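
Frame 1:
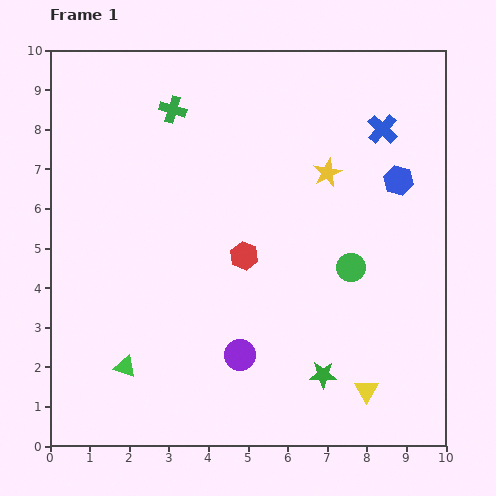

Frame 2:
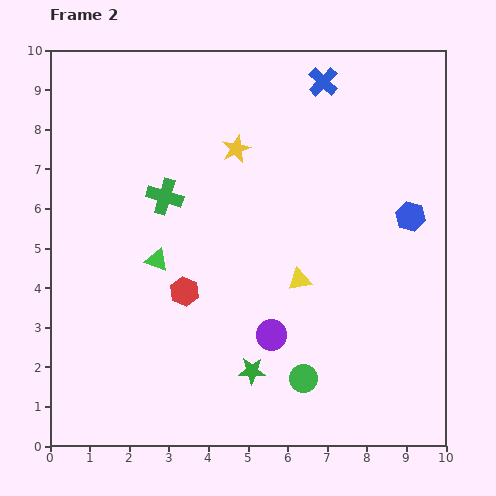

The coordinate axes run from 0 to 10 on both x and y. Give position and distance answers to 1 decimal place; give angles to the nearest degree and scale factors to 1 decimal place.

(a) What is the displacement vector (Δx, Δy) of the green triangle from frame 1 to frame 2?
(0.8, 2.7)

The green triangle was at (1.9, 2.0) in frame 1 and (2.7, 4.7) in frame 2.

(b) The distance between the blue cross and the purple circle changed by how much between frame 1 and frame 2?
-0.2

Distance in frame 1: 6.7. Distance in frame 2: 6.5.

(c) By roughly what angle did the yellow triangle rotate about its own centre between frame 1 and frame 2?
49° clockwise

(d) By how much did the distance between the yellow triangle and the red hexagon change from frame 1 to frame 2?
-1.7

Distance in frame 1: 4.6. Distance in frame 2: 2.9.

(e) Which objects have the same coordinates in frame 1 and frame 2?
none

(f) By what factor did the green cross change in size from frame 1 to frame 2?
1.4×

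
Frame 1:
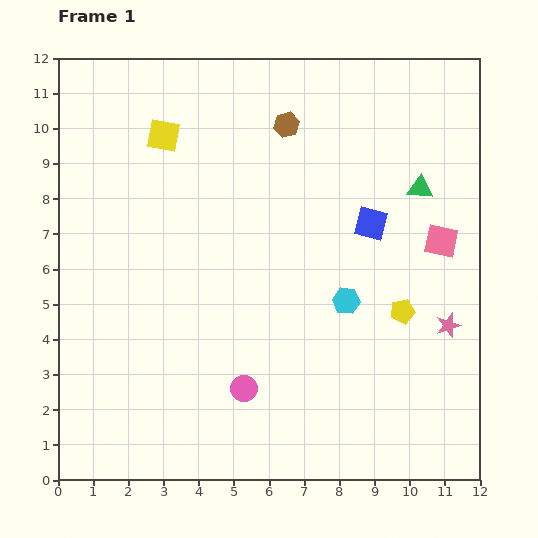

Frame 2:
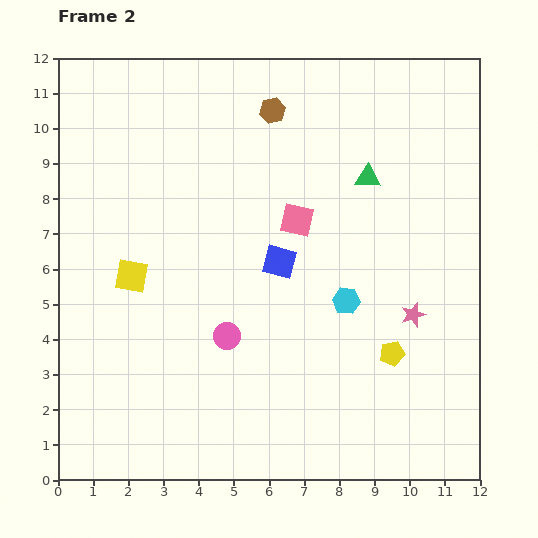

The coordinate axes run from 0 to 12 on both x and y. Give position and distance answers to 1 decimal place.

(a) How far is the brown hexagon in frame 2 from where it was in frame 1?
0.6

The brown hexagon moved from (6.5, 10.1) to (6.1, 10.5), a distance of √(0.4² + 0.4²) ≈ 0.6.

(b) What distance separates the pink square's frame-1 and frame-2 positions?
4.1

The pink square moved from (10.9, 6.8) to (6.8, 7.4), a distance of √(4.1² + 0.6²) ≈ 4.1.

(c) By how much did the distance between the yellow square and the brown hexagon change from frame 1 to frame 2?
+2.7

Distance in frame 1: 3.5. Distance in frame 2: 6.2.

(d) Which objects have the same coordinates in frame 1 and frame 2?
the cyan hexagon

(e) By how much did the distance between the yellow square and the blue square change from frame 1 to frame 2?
-2.2

Distance in frame 1: 6.4. Distance in frame 2: 4.2.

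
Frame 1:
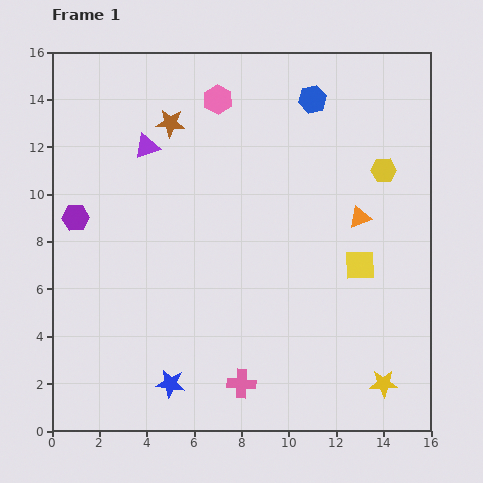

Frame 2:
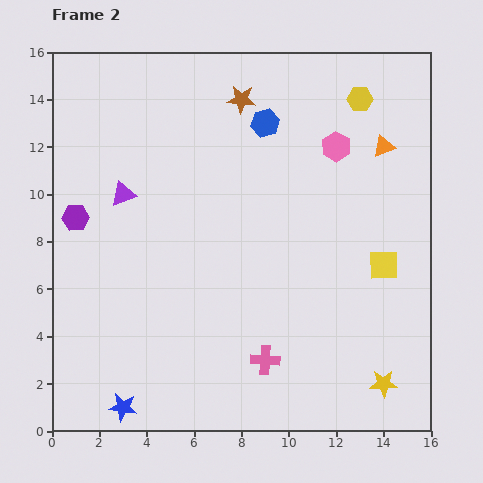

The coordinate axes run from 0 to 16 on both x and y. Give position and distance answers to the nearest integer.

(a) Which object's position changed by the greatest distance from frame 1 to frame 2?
the pink hexagon

(moved 5; next 3)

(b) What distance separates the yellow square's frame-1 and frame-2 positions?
1

The yellow square moved from (13, 7) to (14, 7), a distance of √(1² + 0²) ≈ 1.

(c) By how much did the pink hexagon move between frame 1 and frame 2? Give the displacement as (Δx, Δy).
(5, -2)

The pink hexagon was at (7, 14) in frame 1 and (12, 12) in frame 2.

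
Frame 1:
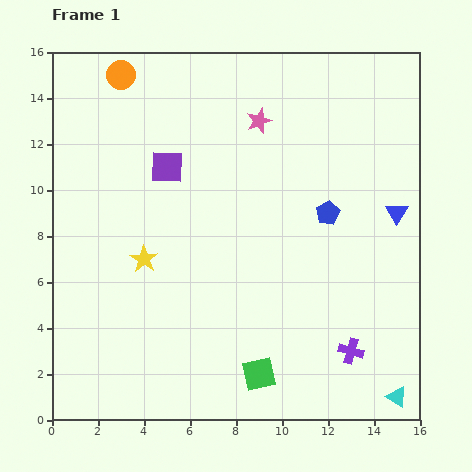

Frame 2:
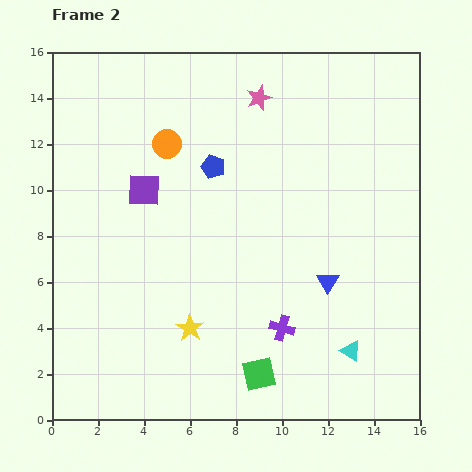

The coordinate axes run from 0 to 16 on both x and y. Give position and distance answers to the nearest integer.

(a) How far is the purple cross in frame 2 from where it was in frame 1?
3

The purple cross moved from (13, 3) to (10, 4), a distance of √(3² + 1²) ≈ 3.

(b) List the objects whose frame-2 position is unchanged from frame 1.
the green square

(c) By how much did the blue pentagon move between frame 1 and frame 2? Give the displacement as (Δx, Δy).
(-5, 2)

The blue pentagon was at (12, 9) in frame 1 and (7, 11) in frame 2.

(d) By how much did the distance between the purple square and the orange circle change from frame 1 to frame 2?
-2

Distance in frame 1: 4. Distance in frame 2: 2.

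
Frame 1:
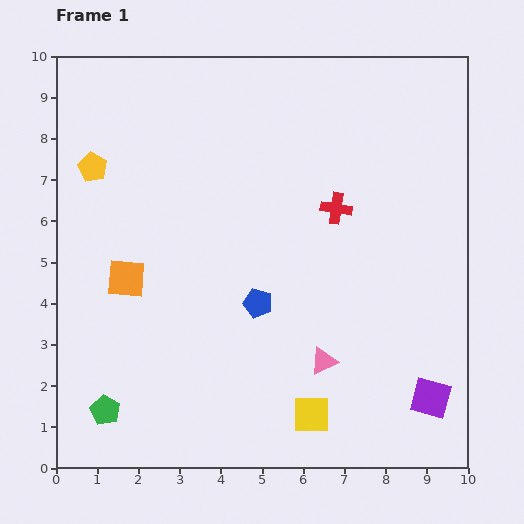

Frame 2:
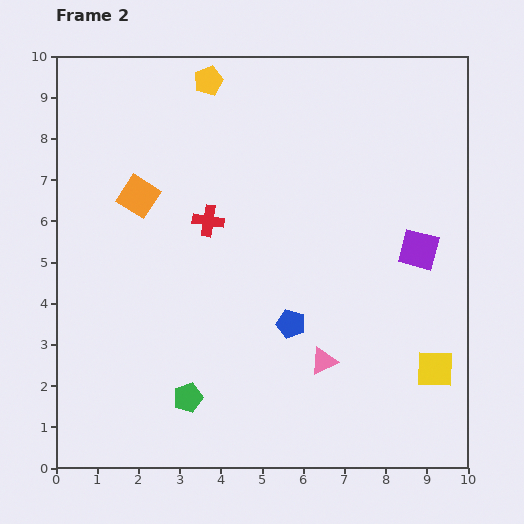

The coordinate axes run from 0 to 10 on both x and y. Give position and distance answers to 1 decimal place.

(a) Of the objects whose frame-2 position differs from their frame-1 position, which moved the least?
the blue pentagon

(moved 0.9)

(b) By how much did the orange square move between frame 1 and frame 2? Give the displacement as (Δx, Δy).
(0.3, 2.0)

The orange square was at (1.7, 4.6) in frame 1 and (2.0, 6.6) in frame 2.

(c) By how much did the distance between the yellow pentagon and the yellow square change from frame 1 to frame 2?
+0.9

Distance in frame 1: 8.0. Distance in frame 2: 8.9.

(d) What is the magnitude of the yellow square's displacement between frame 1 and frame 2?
3.2

The yellow square moved from (6.2, 1.3) to (9.2, 2.4), a distance of √(3.0² + 1.1²) ≈ 3.2.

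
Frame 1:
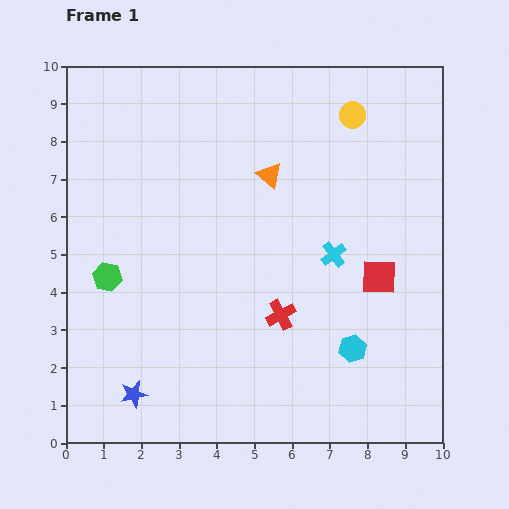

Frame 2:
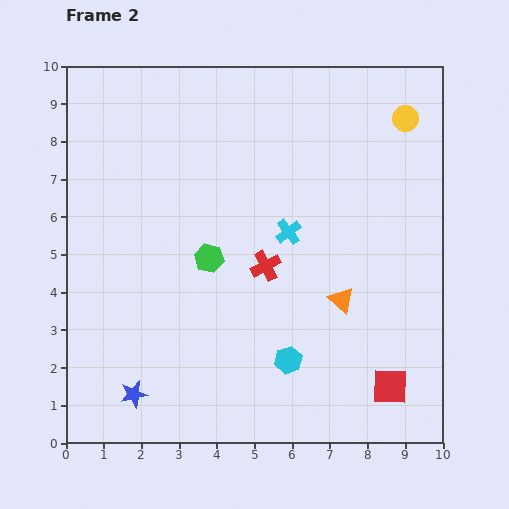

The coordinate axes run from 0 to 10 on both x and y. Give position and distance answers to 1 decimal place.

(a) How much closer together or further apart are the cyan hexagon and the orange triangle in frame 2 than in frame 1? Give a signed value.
-3.0

Distance in frame 1: 5.1. Distance in frame 2: 2.1.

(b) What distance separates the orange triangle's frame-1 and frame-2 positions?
3.8

The orange triangle moved from (5.4, 7.1) to (7.3, 3.8), a distance of √(1.9² + 3.3²) ≈ 3.8.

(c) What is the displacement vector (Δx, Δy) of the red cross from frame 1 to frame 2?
(-0.4, 1.3)

The red cross was at (5.7, 3.4) in frame 1 and (5.3, 4.7) in frame 2.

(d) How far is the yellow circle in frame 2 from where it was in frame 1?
1.4

The yellow circle moved from (7.6, 8.7) to (9.0, 8.6), a distance of √(1.4² + 0.1²) ≈ 1.4.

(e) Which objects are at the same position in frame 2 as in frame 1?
the blue star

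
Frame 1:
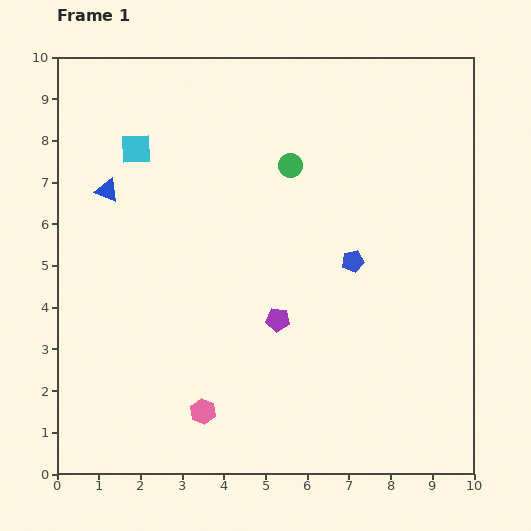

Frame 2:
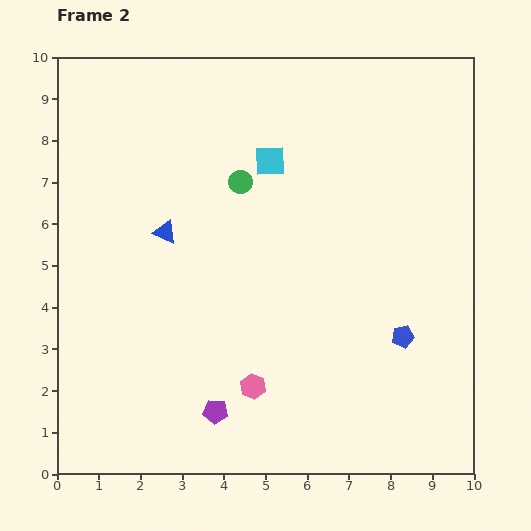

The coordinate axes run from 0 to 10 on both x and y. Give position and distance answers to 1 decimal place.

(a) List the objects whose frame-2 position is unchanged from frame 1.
none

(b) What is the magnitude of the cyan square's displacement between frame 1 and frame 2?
3.2

The cyan square moved from (1.9, 7.8) to (5.1, 7.5), a distance of √(3.2² + 0.3²) ≈ 3.2.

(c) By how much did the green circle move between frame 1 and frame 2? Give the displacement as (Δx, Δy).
(-1.2, -0.4)

The green circle was at (5.6, 7.4) in frame 1 and (4.4, 7.0) in frame 2.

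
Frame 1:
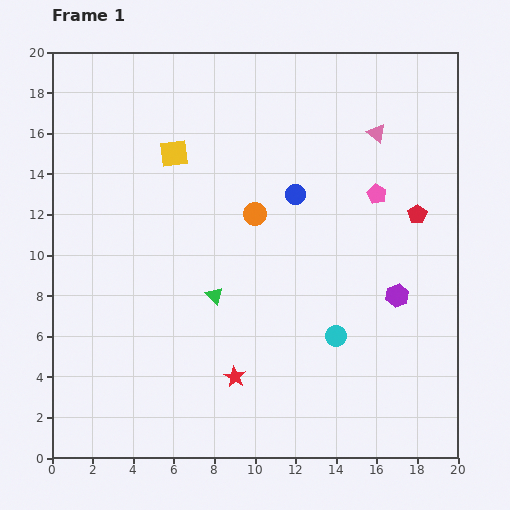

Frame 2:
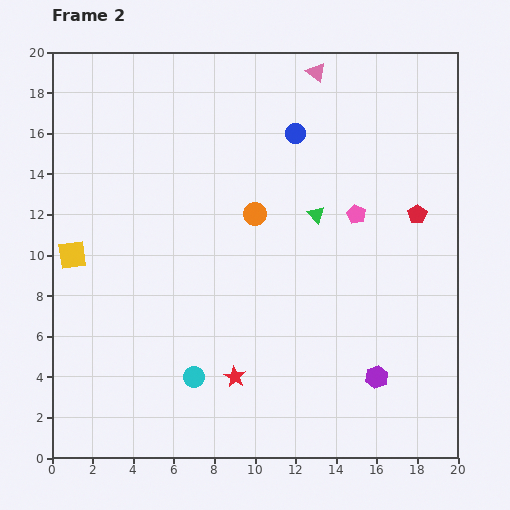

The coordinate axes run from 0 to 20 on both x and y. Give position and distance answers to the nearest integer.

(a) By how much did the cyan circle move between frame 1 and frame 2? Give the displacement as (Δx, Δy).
(-7, -2)

The cyan circle was at (14, 6) in frame 1 and (7, 4) in frame 2.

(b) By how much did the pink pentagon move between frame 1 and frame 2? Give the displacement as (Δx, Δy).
(-1, -1)

The pink pentagon was at (16, 13) in frame 1 and (15, 12) in frame 2.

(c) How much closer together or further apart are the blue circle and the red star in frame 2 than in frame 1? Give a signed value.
+3

Distance in frame 1: 9. Distance in frame 2: 12.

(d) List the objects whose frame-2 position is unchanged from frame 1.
the red pentagon, the red star, the orange circle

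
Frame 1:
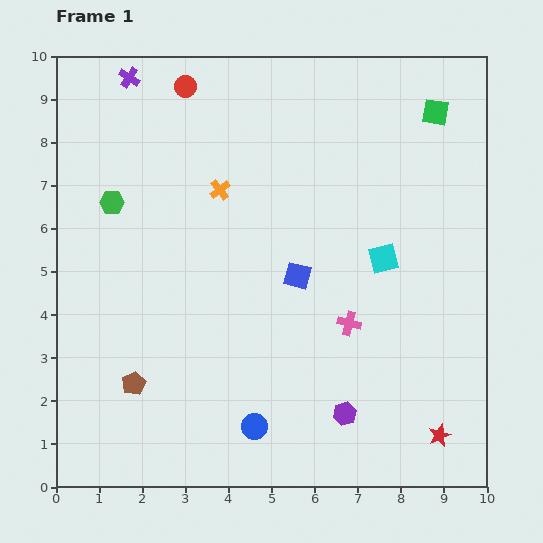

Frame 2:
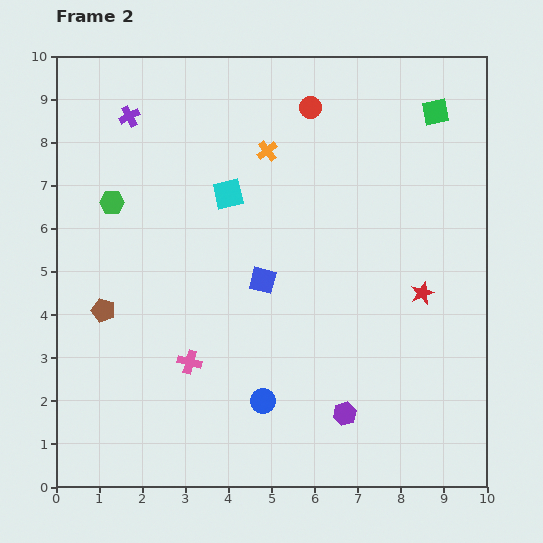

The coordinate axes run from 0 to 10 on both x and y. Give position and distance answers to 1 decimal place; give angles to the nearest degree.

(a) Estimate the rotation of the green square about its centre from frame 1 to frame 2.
21° counter-clockwise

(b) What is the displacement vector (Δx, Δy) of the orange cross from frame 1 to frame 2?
(1.1, 0.9)

The orange cross was at (3.8, 6.9) in frame 1 and (4.9, 7.8) in frame 2.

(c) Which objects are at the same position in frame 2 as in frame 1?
the purple hexagon, the green hexagon, the green square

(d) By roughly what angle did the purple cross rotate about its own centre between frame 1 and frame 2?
30° clockwise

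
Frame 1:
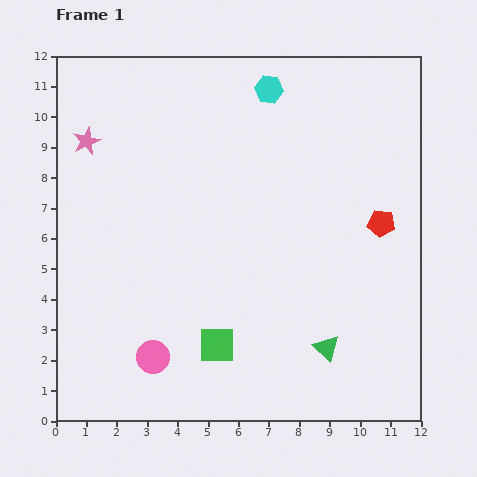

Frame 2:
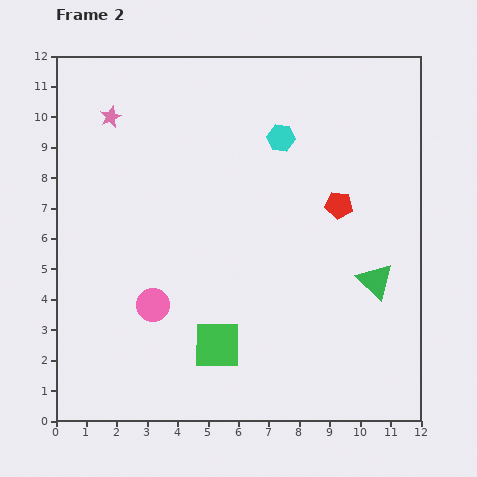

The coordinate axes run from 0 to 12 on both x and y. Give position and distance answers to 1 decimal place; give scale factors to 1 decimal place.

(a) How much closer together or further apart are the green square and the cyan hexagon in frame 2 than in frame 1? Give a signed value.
-1.5

Distance in frame 1: 8.6. Distance in frame 2: 7.1.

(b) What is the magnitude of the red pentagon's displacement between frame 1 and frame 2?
1.5

The red pentagon moved from (10.7, 6.5) to (9.3, 7.1), a distance of √(1.4² + 0.6²) ≈ 1.5.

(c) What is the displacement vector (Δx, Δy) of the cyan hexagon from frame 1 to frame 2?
(0.4, -1.6)

The cyan hexagon was at (7.0, 10.9) in frame 1 and (7.4, 9.3) in frame 2.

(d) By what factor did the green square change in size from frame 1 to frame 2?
1.3×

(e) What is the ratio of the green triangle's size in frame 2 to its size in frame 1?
1.4×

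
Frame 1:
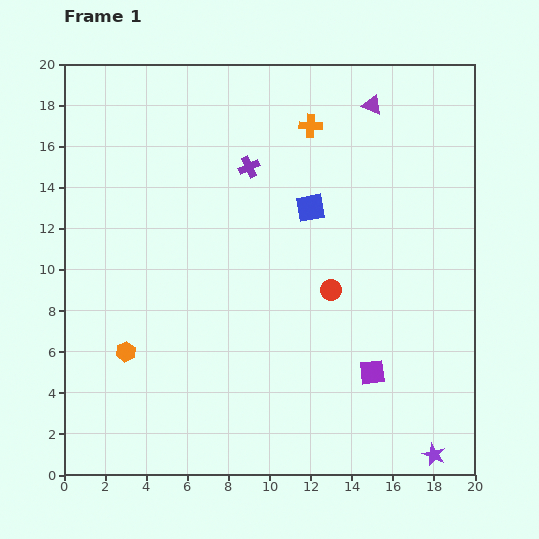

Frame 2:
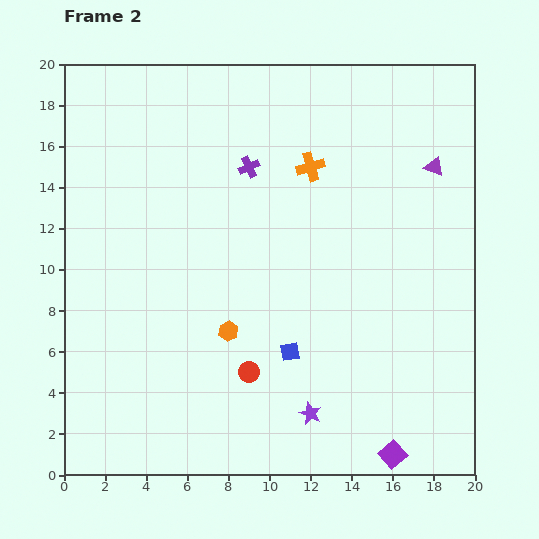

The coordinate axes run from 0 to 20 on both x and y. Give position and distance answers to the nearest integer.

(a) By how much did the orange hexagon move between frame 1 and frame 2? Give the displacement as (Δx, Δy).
(5, 1)

The orange hexagon was at (3, 6) in frame 1 and (8, 7) in frame 2.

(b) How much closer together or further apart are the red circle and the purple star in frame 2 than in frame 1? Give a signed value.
-5

Distance in frame 1: 9. Distance in frame 2: 4.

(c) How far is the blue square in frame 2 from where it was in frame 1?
7

The blue square moved from (12, 13) to (11, 6), a distance of √(1² + 7²) ≈ 7.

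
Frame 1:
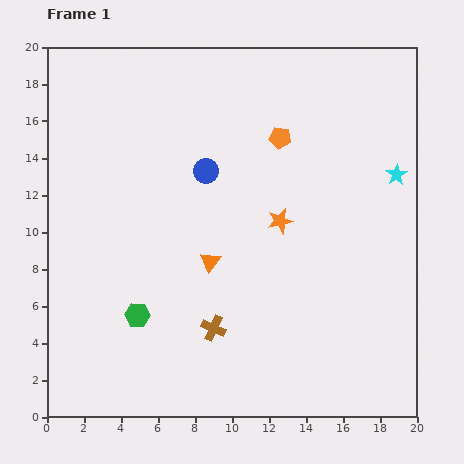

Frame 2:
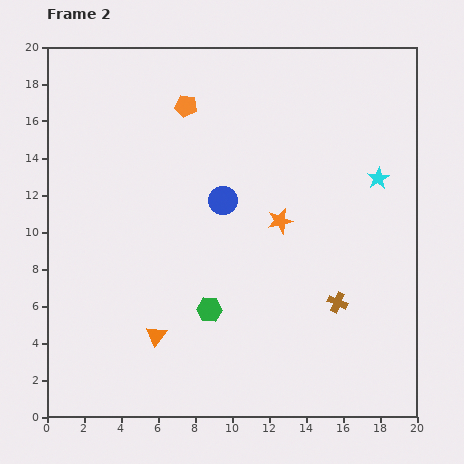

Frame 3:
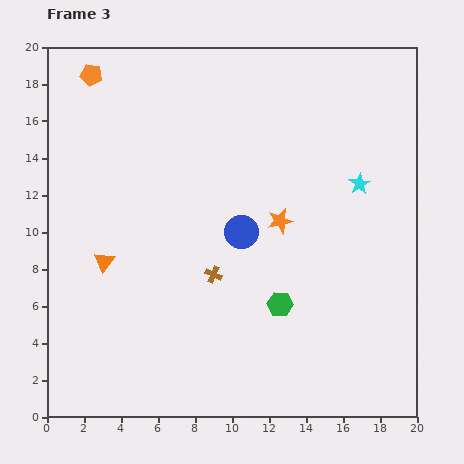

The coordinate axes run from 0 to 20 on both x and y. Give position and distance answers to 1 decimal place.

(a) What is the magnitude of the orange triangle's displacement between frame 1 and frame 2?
4.9

The orange triangle moved from (8.8, 8.4) to (5.9, 4.4), a distance of √(2.9² + 4.0²) ≈ 4.9.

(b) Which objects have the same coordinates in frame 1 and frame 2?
the orange star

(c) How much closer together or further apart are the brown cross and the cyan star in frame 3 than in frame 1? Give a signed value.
-3.6

Distance in frame 1: 12.9. Distance in frame 3: 9.3.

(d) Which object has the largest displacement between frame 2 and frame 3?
the brown cross

(moved 6.9; next 5.4)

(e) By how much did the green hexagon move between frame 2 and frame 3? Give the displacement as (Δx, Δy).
(3.8, 0.3)

The green hexagon was at (8.8, 5.8) in frame 2 and (12.6, 6.1) in frame 3.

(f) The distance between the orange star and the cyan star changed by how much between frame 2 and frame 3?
-1.1

Distance in frame 2: 5.8. Distance in frame 3: 4.7.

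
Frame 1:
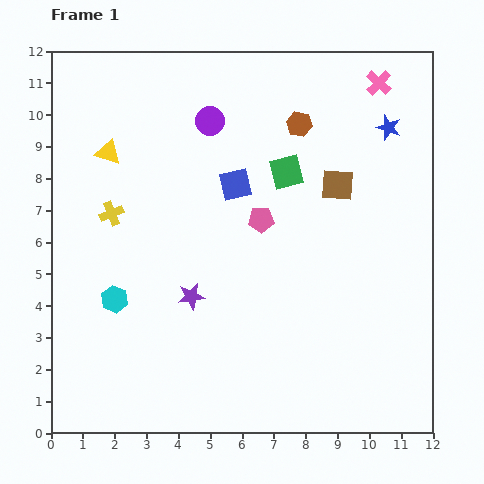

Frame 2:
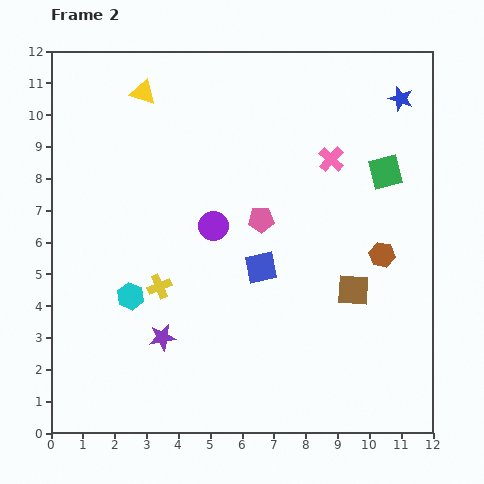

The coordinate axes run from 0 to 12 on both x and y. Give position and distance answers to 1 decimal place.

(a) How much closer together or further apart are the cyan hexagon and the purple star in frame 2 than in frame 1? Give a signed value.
-0.8

Distance in frame 1: 2.4. Distance in frame 2: 1.6.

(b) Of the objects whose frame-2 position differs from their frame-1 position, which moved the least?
the cyan hexagon

(moved 0.5)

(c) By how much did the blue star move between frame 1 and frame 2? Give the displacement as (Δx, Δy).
(0.4, 0.9)

The blue star was at (10.6, 9.6) in frame 1 and (11.0, 10.5) in frame 2.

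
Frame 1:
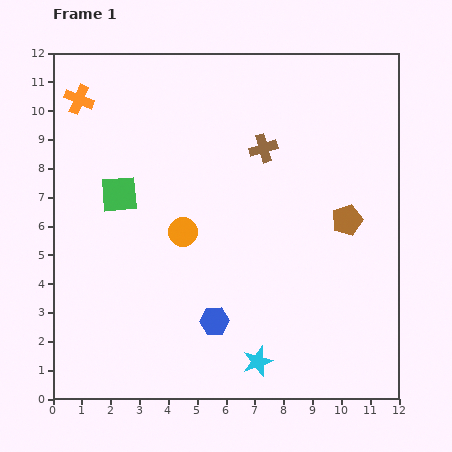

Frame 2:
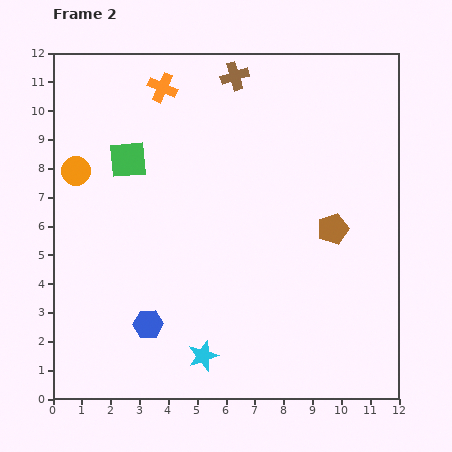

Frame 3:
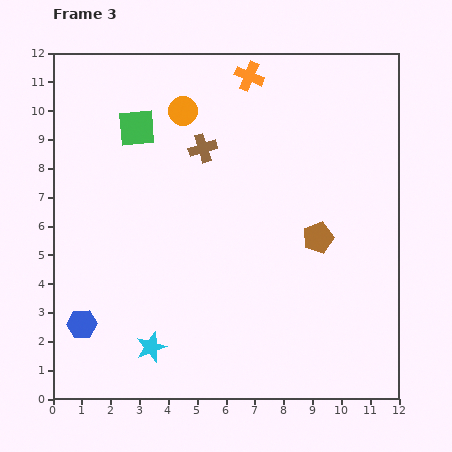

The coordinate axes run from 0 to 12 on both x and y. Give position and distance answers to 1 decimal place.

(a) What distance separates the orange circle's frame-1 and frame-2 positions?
4.3

The orange circle moved from (4.5, 5.8) to (0.8, 7.9), a distance of √(3.7² + 2.1²) ≈ 4.3.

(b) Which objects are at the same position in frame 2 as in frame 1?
none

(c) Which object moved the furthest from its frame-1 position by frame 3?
the orange cross

(moved 6.0; next 4.6)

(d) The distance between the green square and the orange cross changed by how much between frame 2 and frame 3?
+1.5

Distance in frame 2: 2.8. Distance in frame 3: 4.3.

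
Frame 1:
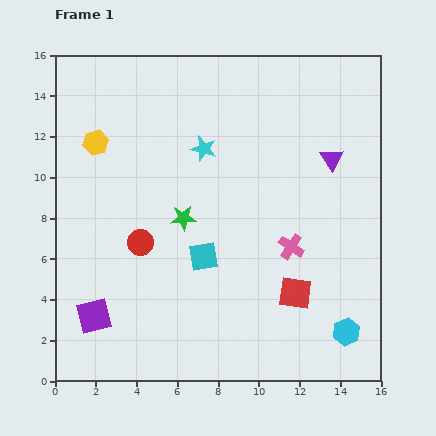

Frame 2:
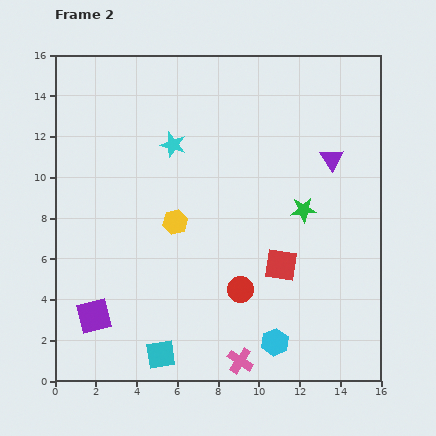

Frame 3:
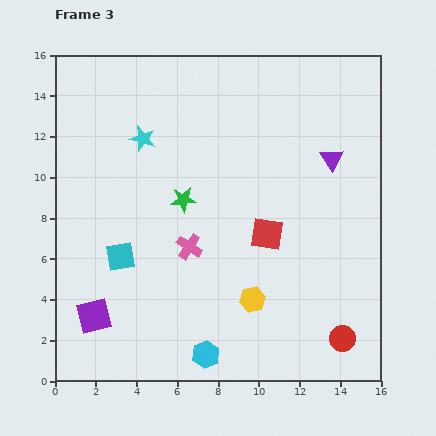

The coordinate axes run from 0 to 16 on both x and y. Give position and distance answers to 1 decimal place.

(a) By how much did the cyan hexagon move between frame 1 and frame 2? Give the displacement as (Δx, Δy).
(-3.5, -0.5)

The cyan hexagon was at (14.3, 2.4) in frame 1 and (10.8, 1.9) in frame 2.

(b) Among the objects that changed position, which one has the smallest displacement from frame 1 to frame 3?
the green star

(moved 0.9)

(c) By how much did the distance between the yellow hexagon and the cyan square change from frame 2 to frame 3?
+0.3

Distance in frame 2: 6.5. Distance in frame 3: 6.8.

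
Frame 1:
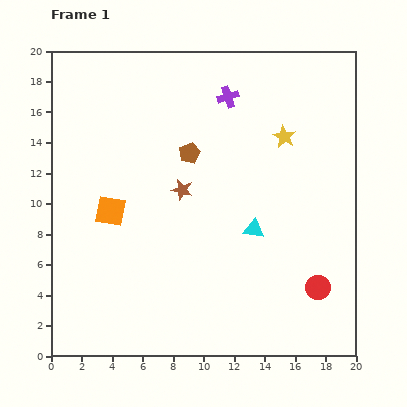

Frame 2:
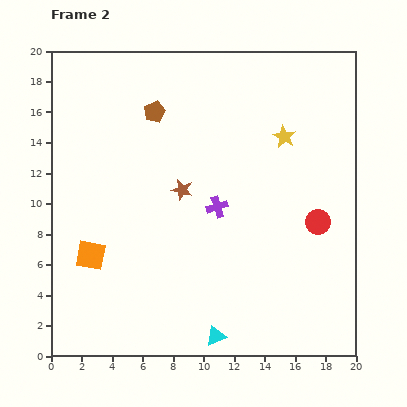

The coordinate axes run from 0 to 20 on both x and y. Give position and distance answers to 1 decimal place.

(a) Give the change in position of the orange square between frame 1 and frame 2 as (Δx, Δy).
(-1.3, -2.9)

The orange square was at (3.9, 9.5) in frame 1 and (2.6, 6.6) in frame 2.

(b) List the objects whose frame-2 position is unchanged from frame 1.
the yellow star, the brown star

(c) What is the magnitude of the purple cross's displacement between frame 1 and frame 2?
7.2

The purple cross moved from (11.6, 17.0) to (10.9, 9.8), a distance of √(0.7² + 7.2²) ≈ 7.2.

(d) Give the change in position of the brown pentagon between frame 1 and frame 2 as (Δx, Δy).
(-2.3, 2.7)

The brown pentagon was at (9.1, 13.3) in frame 1 and (6.8, 16.0) in frame 2.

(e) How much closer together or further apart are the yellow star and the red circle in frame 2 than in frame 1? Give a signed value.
-4.1

Distance in frame 1: 10.1. Distance in frame 2: 6.0.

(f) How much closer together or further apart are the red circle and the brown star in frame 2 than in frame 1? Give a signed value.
-1.9

Distance in frame 1: 11.0. Distance in frame 2: 9.1.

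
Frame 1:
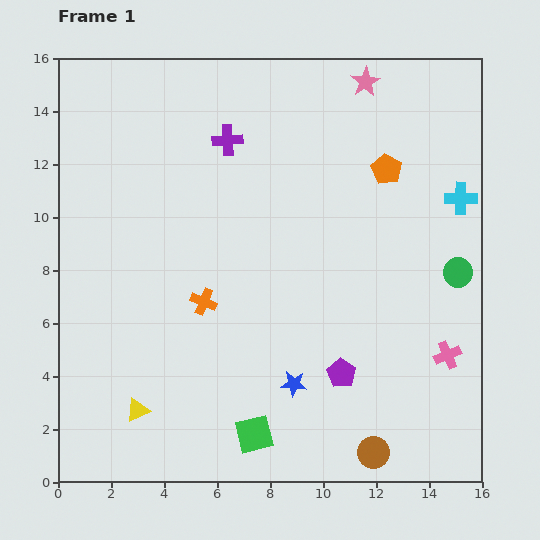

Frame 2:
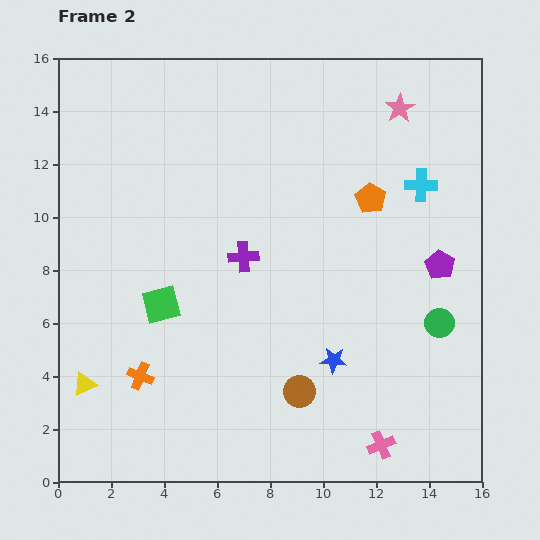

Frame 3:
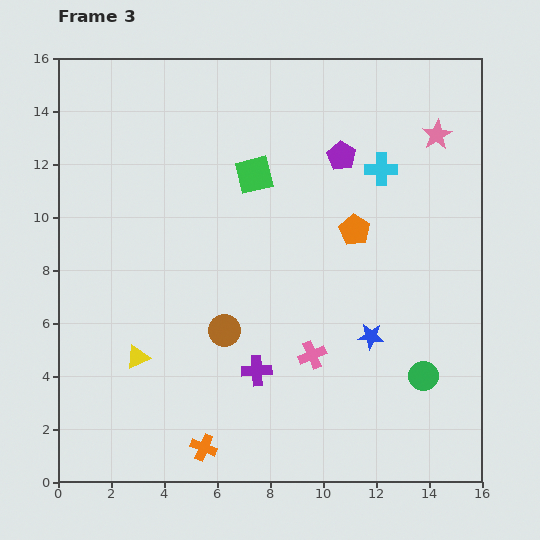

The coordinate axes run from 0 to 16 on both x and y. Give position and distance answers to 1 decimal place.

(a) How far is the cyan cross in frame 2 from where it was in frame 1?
1.6

The cyan cross moved from (15.2, 10.7) to (13.7, 11.2), a distance of √(1.5² + 0.5²) ≈ 1.6.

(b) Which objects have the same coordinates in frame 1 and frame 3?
none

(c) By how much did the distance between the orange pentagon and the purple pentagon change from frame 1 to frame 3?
-5.1

Distance in frame 1: 7.9. Distance in frame 3: 2.8.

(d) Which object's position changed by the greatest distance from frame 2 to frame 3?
the green square

(moved 6.0; next 5.5)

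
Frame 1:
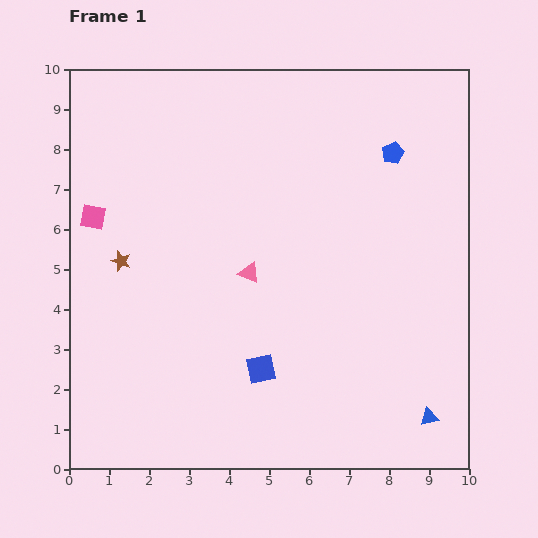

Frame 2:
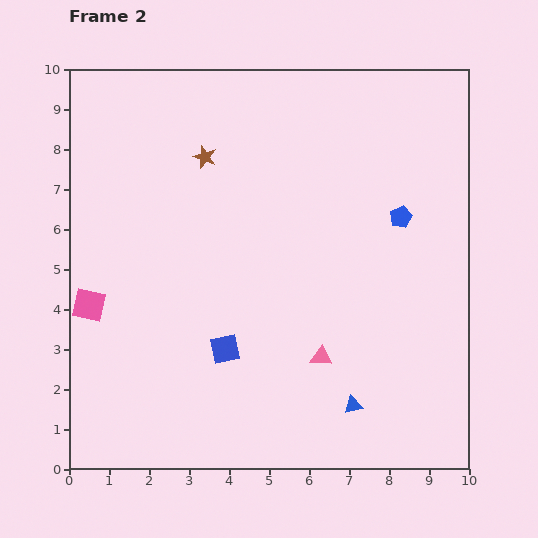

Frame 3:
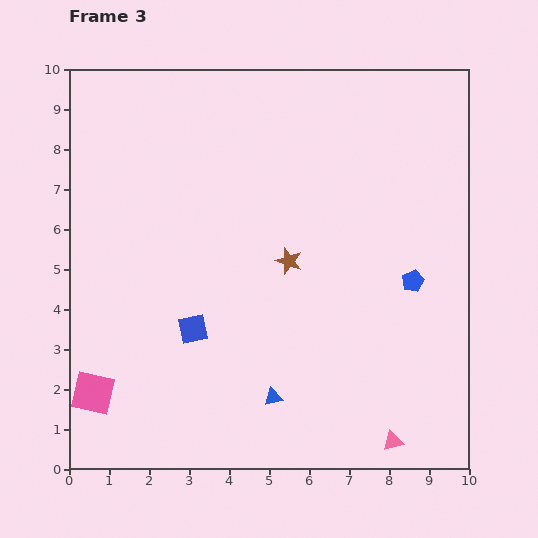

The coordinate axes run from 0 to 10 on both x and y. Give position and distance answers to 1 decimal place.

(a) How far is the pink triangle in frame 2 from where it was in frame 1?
2.8

The pink triangle moved from (4.5, 4.9) to (6.3, 2.8), a distance of √(1.8² + 2.1²) ≈ 2.8.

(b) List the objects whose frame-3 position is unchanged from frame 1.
none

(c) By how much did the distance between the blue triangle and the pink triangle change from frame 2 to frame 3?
+1.8

Distance in frame 2: 1.4. Distance in frame 3: 3.2.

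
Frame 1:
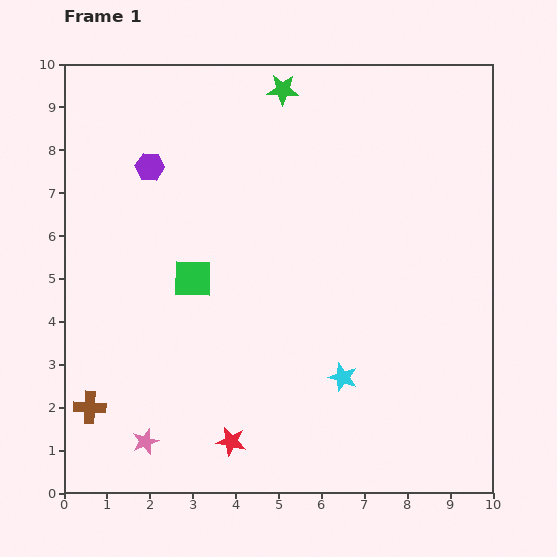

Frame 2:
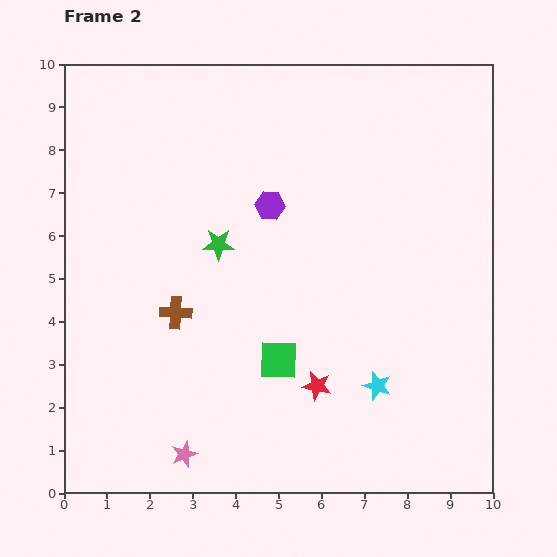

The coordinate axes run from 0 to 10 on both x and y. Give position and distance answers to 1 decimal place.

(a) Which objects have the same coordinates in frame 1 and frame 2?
none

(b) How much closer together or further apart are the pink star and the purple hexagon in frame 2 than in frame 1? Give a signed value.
-0.3

Distance in frame 1: 6.4. Distance in frame 2: 6.1.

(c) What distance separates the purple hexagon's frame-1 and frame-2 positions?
2.9

The purple hexagon moved from (2.0, 7.6) to (4.8, 6.7), a distance of √(2.8² + 0.9²) ≈ 2.9.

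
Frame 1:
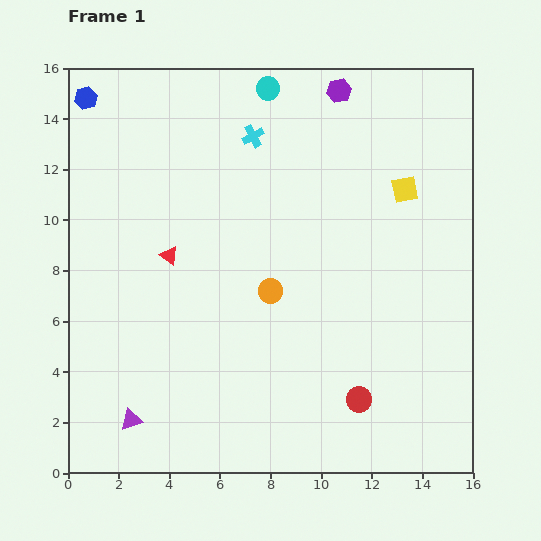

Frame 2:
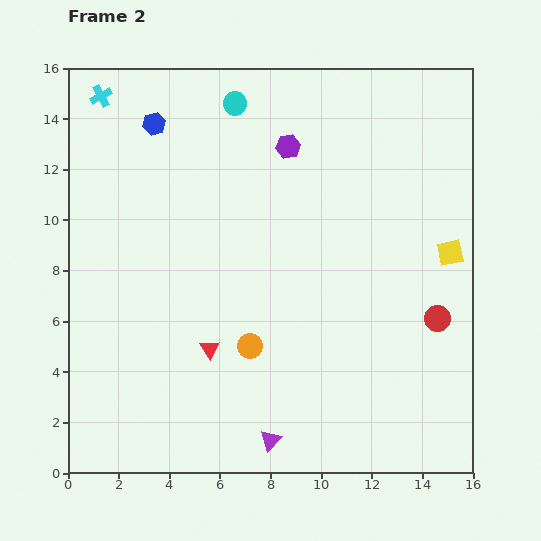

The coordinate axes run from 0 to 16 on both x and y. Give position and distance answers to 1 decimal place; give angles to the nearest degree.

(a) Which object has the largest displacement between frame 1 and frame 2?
the cyan cross

(moved 6.2; next 5.6)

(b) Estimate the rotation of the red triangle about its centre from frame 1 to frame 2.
22° clockwise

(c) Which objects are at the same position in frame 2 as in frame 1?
none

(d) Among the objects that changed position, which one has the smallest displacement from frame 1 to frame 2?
the cyan circle

(moved 1.4)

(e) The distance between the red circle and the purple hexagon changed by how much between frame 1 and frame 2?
-3.2

Distance in frame 1: 12.2. Distance in frame 2: 9.0.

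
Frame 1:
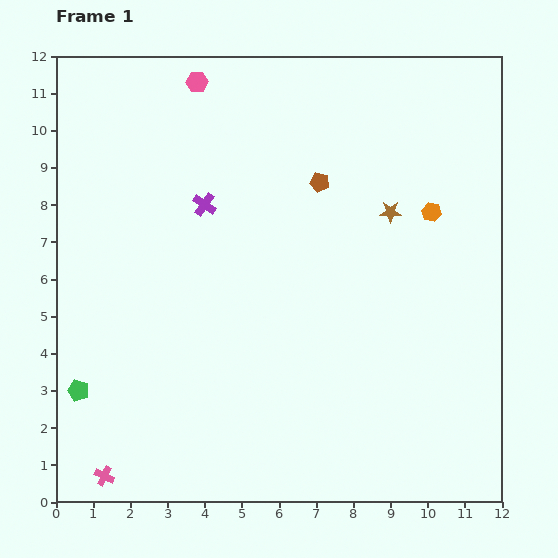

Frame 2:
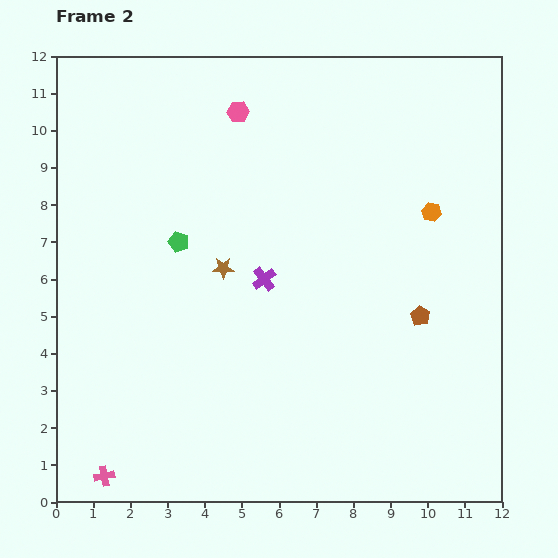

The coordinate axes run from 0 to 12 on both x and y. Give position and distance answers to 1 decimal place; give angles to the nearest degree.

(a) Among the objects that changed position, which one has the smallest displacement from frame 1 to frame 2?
the pink hexagon

(moved 1.4)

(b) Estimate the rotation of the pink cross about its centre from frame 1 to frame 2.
37° counter-clockwise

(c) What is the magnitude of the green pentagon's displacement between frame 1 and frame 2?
4.8

The green pentagon moved from (0.6, 3.0) to (3.3, 7.0), a distance of √(2.7² + 4.0²) ≈ 4.8.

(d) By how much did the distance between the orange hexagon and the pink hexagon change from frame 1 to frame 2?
-1.3

Distance in frame 1: 7.2. Distance in frame 2: 5.9.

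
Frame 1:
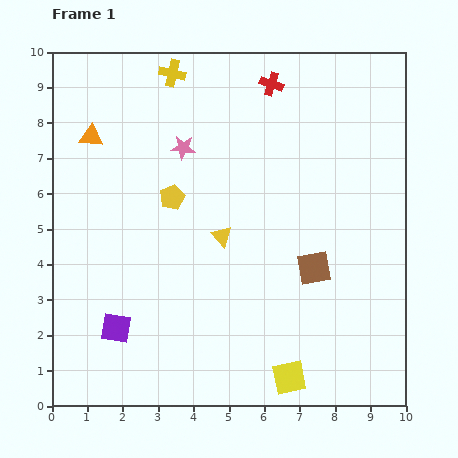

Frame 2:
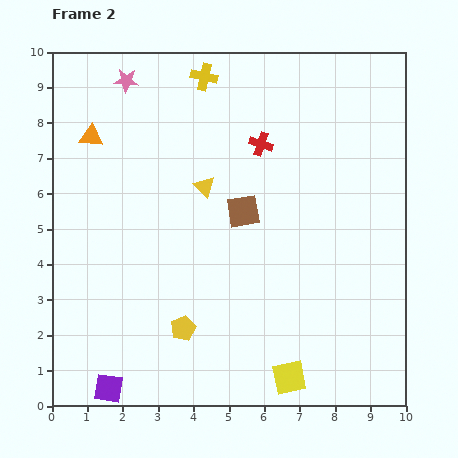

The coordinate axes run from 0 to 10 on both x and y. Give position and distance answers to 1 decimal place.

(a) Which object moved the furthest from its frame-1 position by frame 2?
the yellow pentagon

(moved 3.7; next 2.6)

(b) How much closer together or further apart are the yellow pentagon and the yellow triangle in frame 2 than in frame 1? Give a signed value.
+2.2

Distance in frame 1: 1.8. Distance in frame 2: 4.0.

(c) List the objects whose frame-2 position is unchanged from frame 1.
the yellow square, the orange triangle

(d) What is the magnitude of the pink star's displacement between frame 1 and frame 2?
2.5

The pink star moved from (3.7, 7.3) to (2.1, 9.2), a distance of √(1.6² + 1.9²) ≈ 2.5.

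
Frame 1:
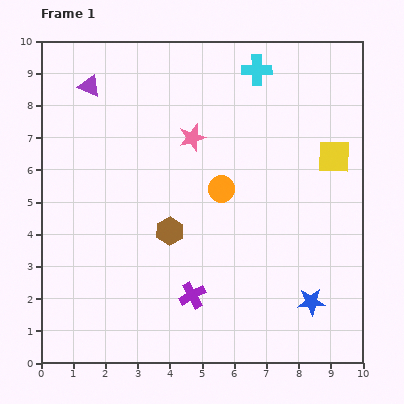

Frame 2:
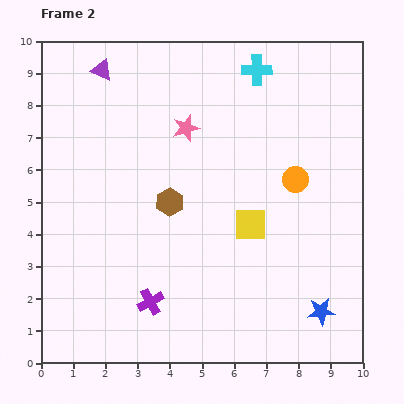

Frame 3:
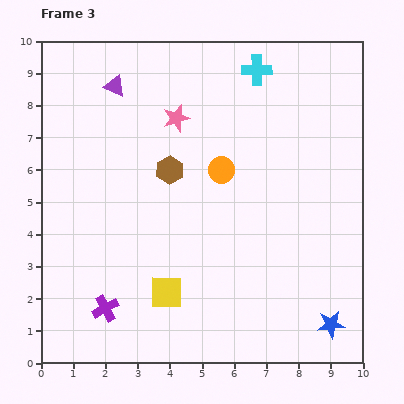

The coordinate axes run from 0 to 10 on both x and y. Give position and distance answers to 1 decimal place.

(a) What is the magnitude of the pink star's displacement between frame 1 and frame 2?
0.4

The pink star moved from (4.7, 7.0) to (4.5, 7.3), a distance of √(0.2² + 0.3²) ≈ 0.4.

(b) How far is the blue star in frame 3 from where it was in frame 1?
0.9

The blue star moved from (8.4, 1.9) to (9.0, 1.2), a distance of √(0.6² + 0.7²) ≈ 0.9.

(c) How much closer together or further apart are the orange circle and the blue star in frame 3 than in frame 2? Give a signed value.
+1.7

Distance in frame 2: 4.2. Distance in frame 3: 5.9.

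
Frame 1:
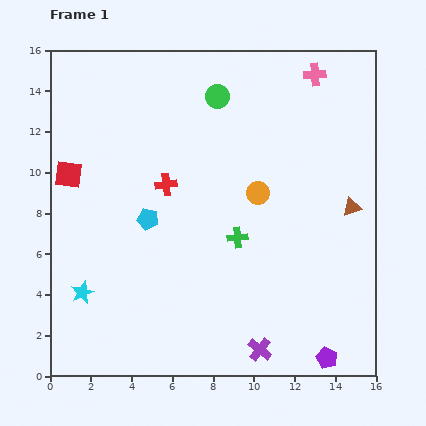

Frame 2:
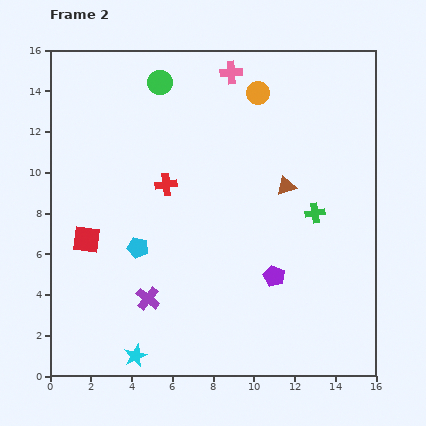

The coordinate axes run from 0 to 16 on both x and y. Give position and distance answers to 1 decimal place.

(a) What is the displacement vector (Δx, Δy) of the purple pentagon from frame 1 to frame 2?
(-2.6, 4.0)

The purple pentagon was at (13.6, 0.9) in frame 1 and (11.0, 4.9) in frame 2.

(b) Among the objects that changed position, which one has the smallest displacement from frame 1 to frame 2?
the cyan pentagon

(moved 1.5)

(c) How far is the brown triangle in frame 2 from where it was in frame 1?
3.4

The brown triangle moved from (14.8, 8.3) to (11.6, 9.3), a distance of √(3.2² + 1.0²) ≈ 3.4.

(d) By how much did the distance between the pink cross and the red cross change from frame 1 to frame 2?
-2.7

Distance in frame 1: 9.1. Distance in frame 2: 6.4.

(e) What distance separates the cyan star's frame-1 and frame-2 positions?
4.0

The cyan star moved from (1.6, 4.1) to (4.2, 1.0), a distance of √(2.6² + 3.1²) ≈ 4.0.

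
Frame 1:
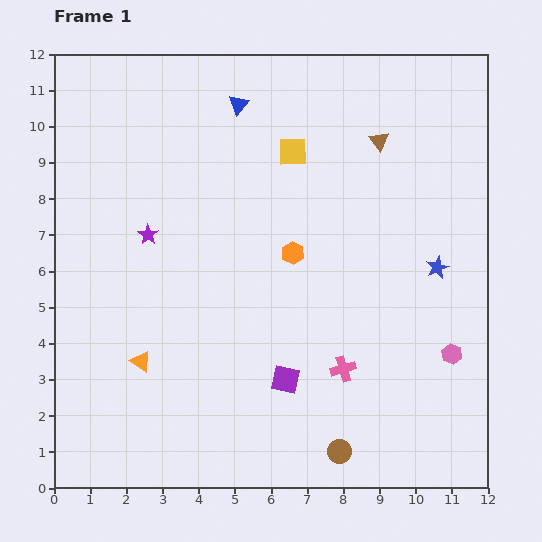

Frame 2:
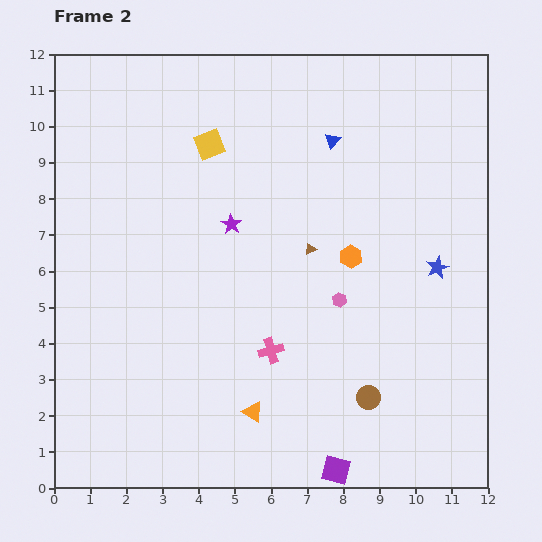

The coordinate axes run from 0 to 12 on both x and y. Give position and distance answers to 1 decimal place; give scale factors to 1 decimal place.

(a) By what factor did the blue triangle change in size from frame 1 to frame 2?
0.8×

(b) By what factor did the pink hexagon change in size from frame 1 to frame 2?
0.7×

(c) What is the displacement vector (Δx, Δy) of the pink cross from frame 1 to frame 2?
(-2.0, 0.5)

The pink cross was at (8.0, 3.3) in frame 1 and (6.0, 3.8) in frame 2.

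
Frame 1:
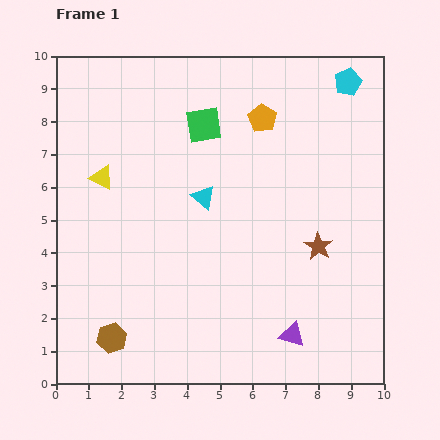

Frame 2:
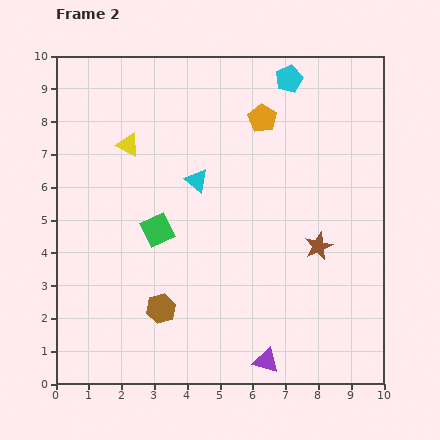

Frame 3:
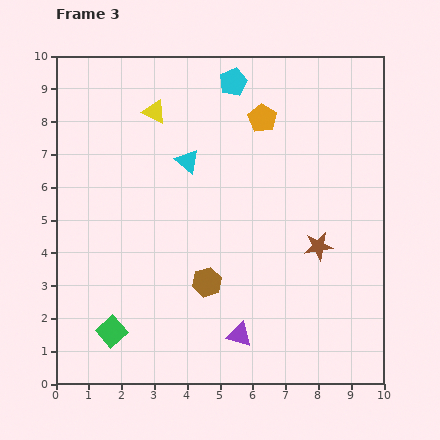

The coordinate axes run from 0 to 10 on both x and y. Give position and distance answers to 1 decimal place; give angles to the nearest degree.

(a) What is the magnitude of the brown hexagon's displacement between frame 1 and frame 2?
1.7

The brown hexagon moved from (1.7, 1.4) to (3.2, 2.3), a distance of √(1.5² + 0.9²) ≈ 1.7.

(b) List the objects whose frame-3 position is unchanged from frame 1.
the orange pentagon, the brown star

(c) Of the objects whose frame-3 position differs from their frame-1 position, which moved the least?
the cyan triangle

(moved 1.2)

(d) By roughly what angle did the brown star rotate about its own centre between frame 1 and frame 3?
31° clockwise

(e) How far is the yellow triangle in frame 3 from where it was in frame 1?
2.6

The yellow triangle moved from (1.4, 6.3) to (3.0, 8.3), a distance of √(1.6² + 2.0²) ≈ 2.6.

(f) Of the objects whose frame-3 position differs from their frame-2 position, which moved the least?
the cyan triangle

(moved 0.7)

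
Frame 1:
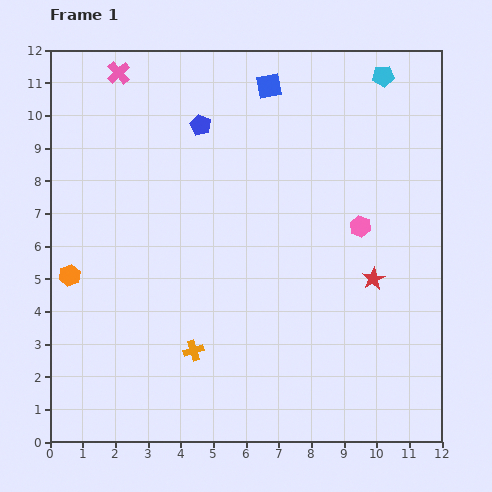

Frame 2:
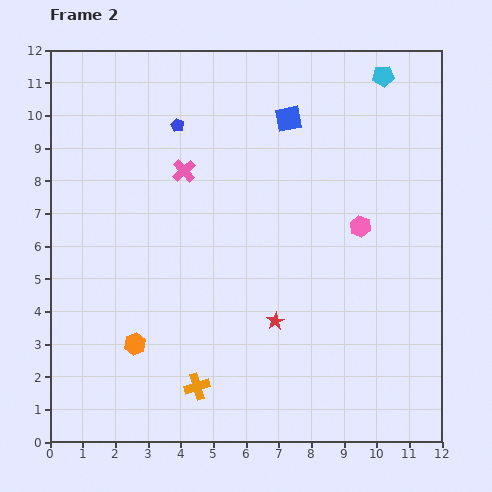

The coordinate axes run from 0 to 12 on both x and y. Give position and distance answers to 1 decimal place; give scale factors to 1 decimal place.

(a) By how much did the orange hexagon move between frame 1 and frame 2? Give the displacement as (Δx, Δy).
(2.0, -2.1)

The orange hexagon was at (0.6, 5.1) in frame 1 and (2.6, 3.0) in frame 2.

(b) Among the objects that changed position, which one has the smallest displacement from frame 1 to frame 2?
the blue pentagon

(moved 0.7)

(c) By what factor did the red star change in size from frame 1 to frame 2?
0.8×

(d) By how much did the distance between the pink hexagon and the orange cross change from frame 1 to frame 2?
+0.6

Distance in frame 1: 6.4. Distance in frame 2: 7.0.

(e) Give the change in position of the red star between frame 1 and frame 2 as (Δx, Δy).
(-3.0, -1.3)

The red star was at (9.9, 5.0) in frame 1 and (6.9, 3.7) in frame 2.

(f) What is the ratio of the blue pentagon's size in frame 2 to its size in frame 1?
0.6×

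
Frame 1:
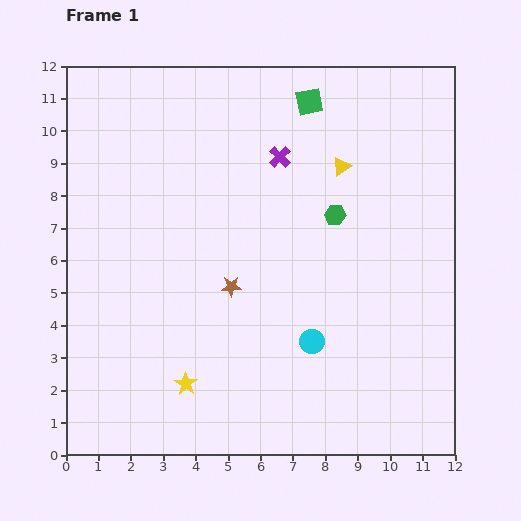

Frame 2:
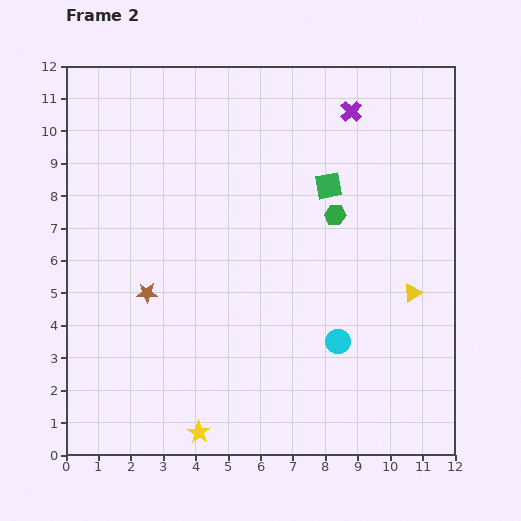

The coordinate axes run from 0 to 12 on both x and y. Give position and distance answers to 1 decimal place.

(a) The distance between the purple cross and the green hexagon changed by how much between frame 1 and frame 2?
+0.7

Distance in frame 1: 2.5. Distance in frame 2: 3.2.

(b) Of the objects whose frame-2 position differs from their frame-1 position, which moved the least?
the cyan circle

(moved 0.8)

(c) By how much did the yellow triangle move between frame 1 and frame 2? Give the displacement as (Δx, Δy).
(2.2, -3.9)

The yellow triangle was at (8.5, 8.9) in frame 1 and (10.7, 5.0) in frame 2.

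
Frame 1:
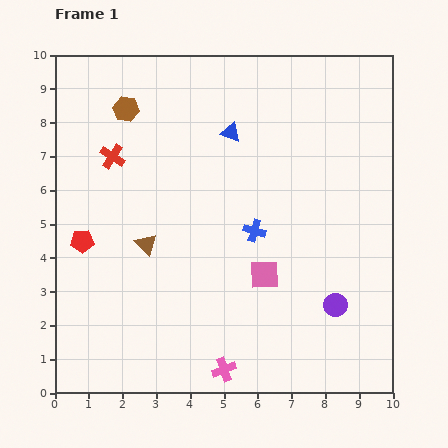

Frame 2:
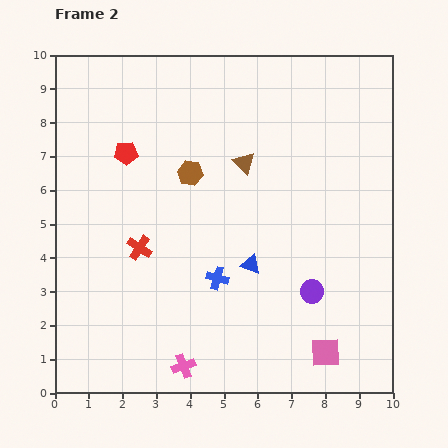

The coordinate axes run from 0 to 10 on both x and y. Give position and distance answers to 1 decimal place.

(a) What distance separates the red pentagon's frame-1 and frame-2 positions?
2.9

The red pentagon moved from (0.8, 4.5) to (2.1, 7.1), a distance of √(1.3² + 2.6²) ≈ 2.9.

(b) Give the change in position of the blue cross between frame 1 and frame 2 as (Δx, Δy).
(-1.1, -1.4)

The blue cross was at (5.9, 4.8) in frame 1 and (4.8, 3.4) in frame 2.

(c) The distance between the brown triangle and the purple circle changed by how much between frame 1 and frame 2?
-1.6

Distance in frame 1: 5.9. Distance in frame 2: 4.3.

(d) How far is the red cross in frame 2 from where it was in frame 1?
2.8

The red cross moved from (1.7, 7.0) to (2.5, 4.3), a distance of √(0.8² + 2.7²) ≈ 2.8.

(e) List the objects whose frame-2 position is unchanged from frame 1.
none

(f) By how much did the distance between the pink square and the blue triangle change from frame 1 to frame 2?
-0.9

Distance in frame 1: 4.3. Distance in frame 2: 3.4.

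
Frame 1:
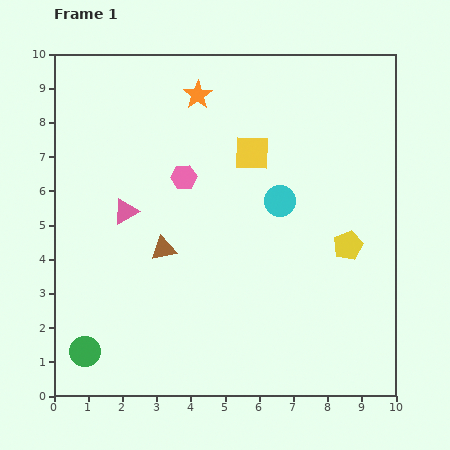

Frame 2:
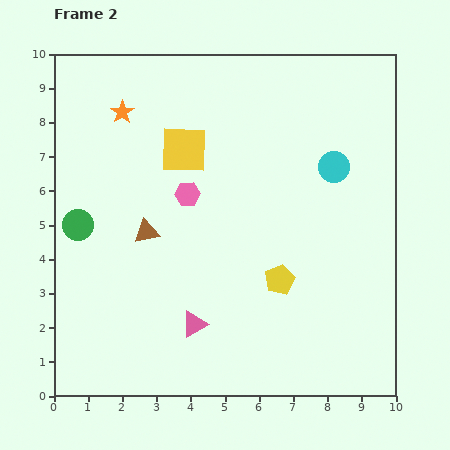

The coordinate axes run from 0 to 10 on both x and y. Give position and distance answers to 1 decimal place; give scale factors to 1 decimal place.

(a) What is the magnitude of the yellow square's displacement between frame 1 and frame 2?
2.0

The yellow square moved from (5.8, 7.1) to (3.8, 7.2), a distance of √(2.0² + 0.1²) ≈ 2.0.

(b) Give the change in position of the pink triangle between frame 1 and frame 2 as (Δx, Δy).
(2.0, -3.3)

The pink triangle was at (2.1, 5.4) in frame 1 and (4.1, 2.1) in frame 2.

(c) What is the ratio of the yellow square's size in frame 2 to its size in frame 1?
1.3×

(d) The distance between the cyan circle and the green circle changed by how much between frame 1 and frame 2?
+0.5

Distance in frame 1: 7.2. Distance in frame 2: 7.7.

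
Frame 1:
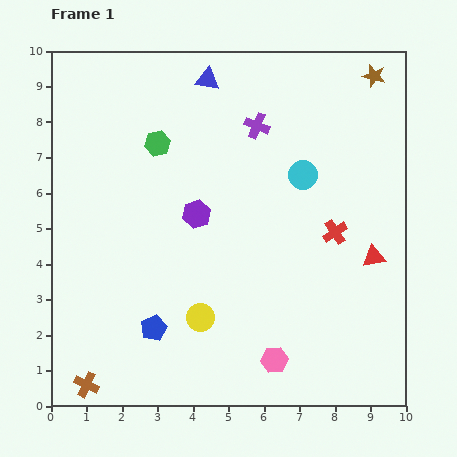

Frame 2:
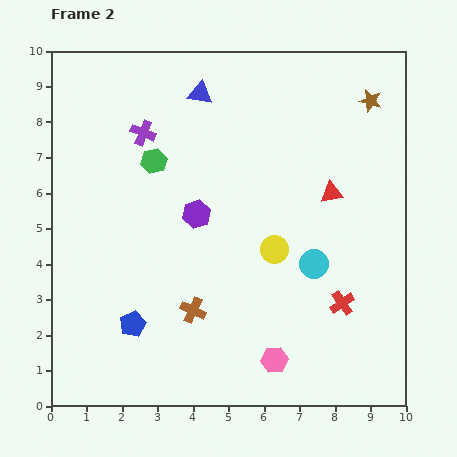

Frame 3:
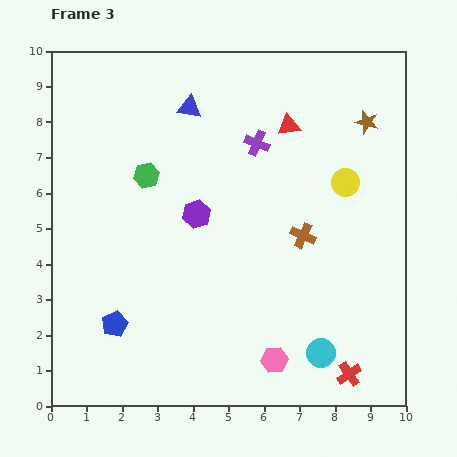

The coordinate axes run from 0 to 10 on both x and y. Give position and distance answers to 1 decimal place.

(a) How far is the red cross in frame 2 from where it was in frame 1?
2.0

The red cross moved from (8.0, 4.9) to (8.2, 2.9), a distance of √(0.2² + 2.0²) ≈ 2.0.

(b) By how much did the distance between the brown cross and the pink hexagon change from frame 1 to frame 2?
-2.6

Distance in frame 1: 5.3. Distance in frame 2: 2.7.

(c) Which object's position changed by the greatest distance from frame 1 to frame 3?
the brown cross

(moved 7.4; next 5.6)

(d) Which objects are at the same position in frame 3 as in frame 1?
the purple hexagon, the pink hexagon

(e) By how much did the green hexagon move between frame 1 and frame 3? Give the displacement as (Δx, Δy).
(-0.3, -0.9)

The green hexagon was at (3.0, 7.4) in frame 1 and (2.7, 6.5) in frame 3.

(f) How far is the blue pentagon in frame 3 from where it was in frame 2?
0.5

The blue pentagon moved from (2.3, 2.3) to (1.8, 2.3), a distance of √(0.5² + 0.0²) ≈ 0.5.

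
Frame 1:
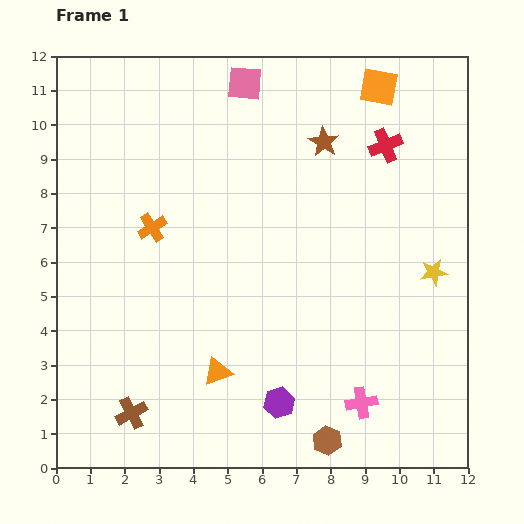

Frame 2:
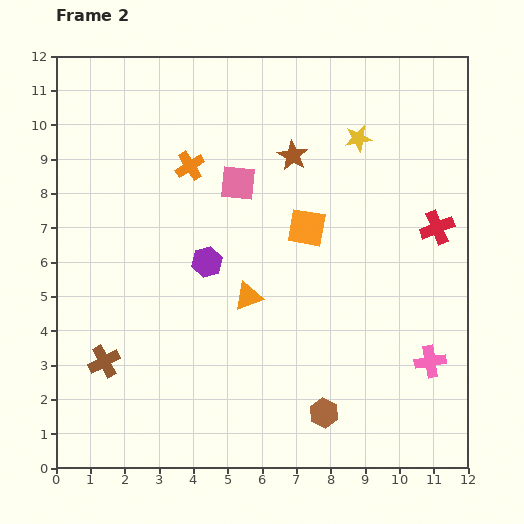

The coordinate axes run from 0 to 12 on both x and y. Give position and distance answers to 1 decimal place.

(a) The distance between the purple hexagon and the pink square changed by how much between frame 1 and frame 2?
-6.9

Distance in frame 1: 9.4. Distance in frame 2: 2.5.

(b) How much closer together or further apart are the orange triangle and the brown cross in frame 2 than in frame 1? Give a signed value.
+1.8

Distance in frame 1: 2.8. Distance in frame 2: 4.6.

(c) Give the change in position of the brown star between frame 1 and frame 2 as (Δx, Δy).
(-0.9, -0.4)

The brown star was at (7.8, 9.5) in frame 1 and (6.9, 9.1) in frame 2.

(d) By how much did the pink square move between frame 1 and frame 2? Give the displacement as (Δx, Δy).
(-0.2, -2.9)

The pink square was at (5.5, 11.2) in frame 1 and (5.3, 8.3) in frame 2.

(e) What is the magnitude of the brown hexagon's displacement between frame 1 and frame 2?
0.8

The brown hexagon moved from (7.9, 0.8) to (7.8, 1.6), a distance of √(0.1² + 0.8²) ≈ 0.8.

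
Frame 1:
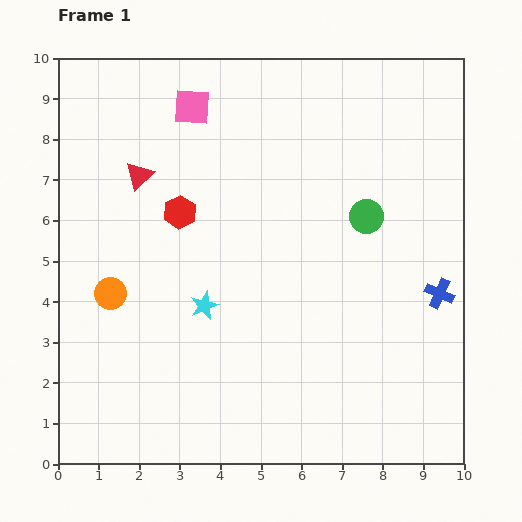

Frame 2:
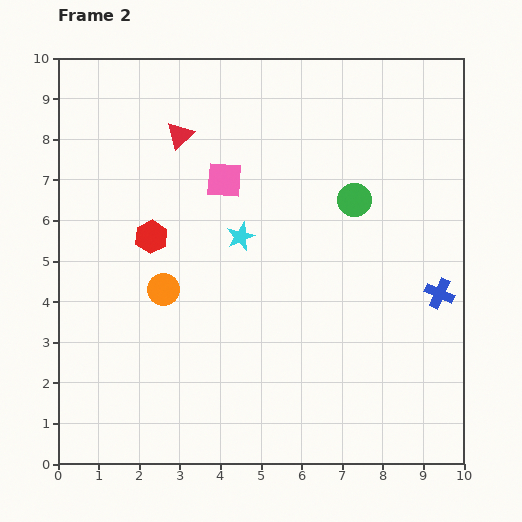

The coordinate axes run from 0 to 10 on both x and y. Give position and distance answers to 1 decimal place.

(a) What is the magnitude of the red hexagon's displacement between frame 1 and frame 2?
0.9

The red hexagon moved from (3.0, 6.2) to (2.3, 5.6), a distance of √(0.7² + 0.6²) ≈ 0.9.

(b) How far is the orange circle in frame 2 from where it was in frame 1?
1.3

The orange circle moved from (1.3, 4.2) to (2.6, 4.3), a distance of √(1.3² + 0.1²) ≈ 1.3.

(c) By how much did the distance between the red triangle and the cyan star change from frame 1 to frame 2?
-0.7

Distance in frame 1: 3.6. Distance in frame 2: 2.9.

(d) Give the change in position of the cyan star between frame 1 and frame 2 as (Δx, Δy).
(0.9, 1.7)

The cyan star was at (3.6, 3.9) in frame 1 and (4.5, 5.6) in frame 2.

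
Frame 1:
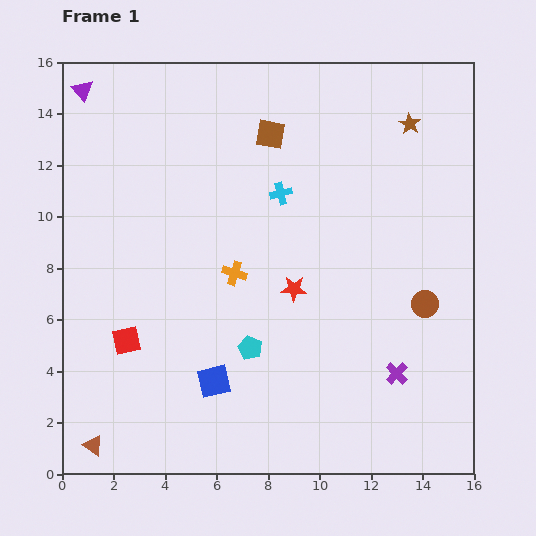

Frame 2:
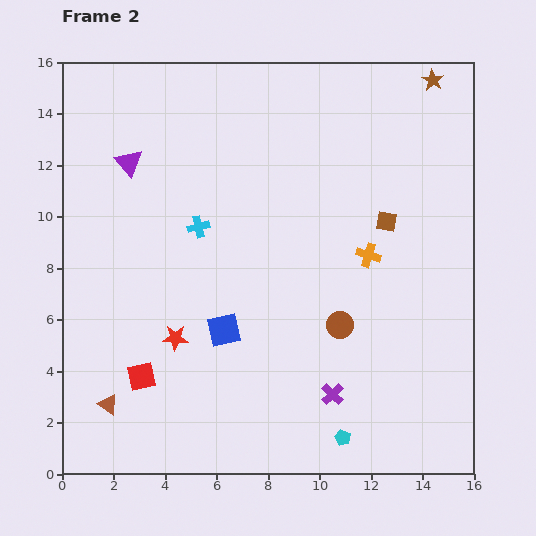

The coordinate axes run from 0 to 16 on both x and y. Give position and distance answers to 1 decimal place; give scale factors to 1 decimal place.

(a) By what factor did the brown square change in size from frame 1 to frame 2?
0.7×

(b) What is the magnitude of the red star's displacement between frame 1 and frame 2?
5.0

The red star moved from (9.0, 7.2) to (4.4, 5.3), a distance of √(4.6² + 1.9²) ≈ 5.0.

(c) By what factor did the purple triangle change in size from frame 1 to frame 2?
1.3×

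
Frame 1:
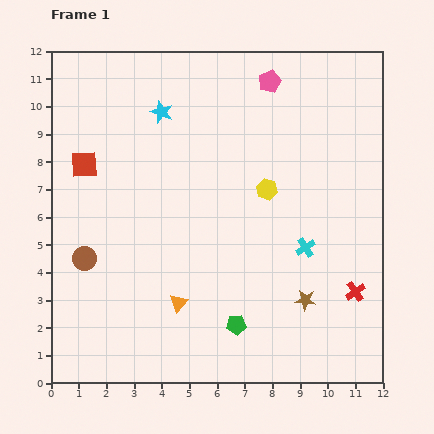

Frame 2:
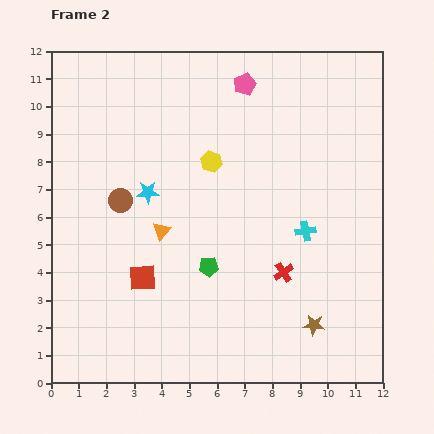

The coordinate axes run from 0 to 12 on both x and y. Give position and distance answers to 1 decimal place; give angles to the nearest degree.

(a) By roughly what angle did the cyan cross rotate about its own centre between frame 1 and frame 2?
22° clockwise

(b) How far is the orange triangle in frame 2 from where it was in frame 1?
2.7

The orange triangle moved from (4.6, 2.9) to (4.0, 5.5), a distance of √(0.6² + 2.6²) ≈ 2.7.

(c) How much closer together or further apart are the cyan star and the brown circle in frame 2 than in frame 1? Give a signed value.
-5.0

Distance in frame 1: 6.0. Distance in frame 2: 1.0.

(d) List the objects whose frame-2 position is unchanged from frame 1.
none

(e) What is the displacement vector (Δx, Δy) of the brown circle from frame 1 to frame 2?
(1.3, 2.1)

The brown circle was at (1.2, 4.5) in frame 1 and (2.5, 6.6) in frame 2.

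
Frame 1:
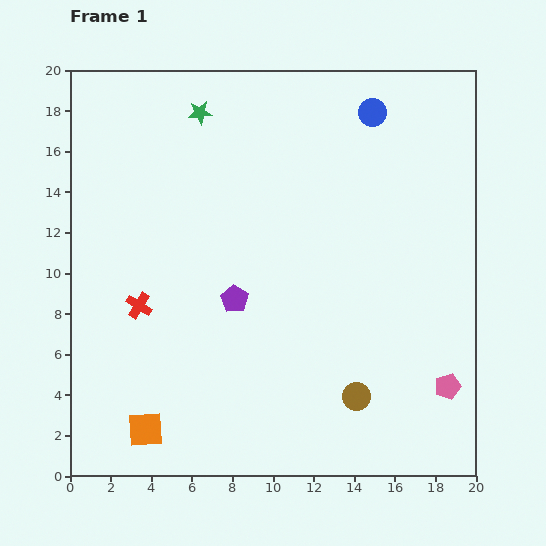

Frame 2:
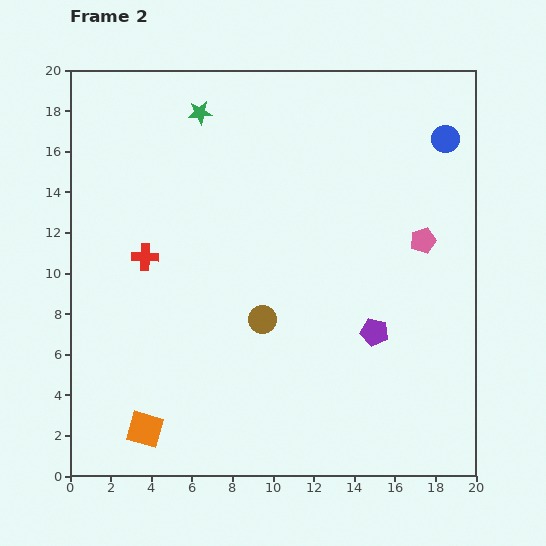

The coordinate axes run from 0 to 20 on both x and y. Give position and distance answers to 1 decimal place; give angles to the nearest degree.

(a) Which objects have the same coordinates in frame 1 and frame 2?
the green star, the orange square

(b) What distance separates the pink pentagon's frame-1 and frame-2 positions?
7.3

The pink pentagon moved from (18.6, 4.4) to (17.4, 11.6), a distance of √(1.2² + 7.2²) ≈ 7.3.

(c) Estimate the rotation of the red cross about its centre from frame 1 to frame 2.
30° counter-clockwise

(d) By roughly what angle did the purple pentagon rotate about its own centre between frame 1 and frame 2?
19° counter-clockwise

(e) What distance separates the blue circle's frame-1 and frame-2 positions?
3.8

The blue circle moved from (14.9, 17.9) to (18.5, 16.6), a distance of √(3.6² + 1.3²) ≈ 3.8.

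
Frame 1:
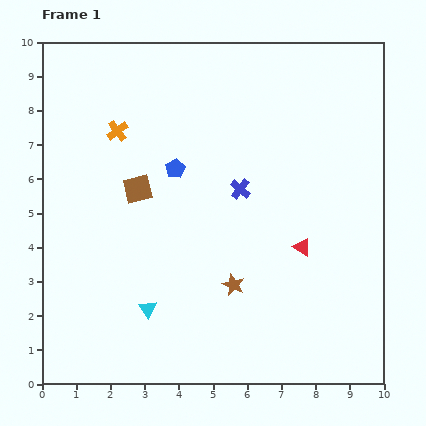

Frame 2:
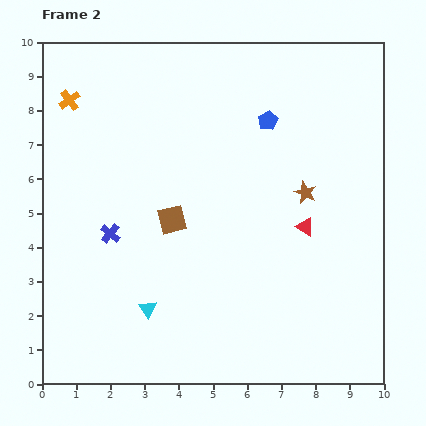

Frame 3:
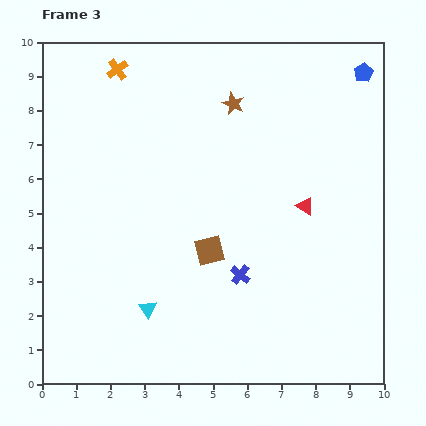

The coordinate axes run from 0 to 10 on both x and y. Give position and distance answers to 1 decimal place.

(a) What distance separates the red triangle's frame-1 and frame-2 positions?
0.6

The red triangle moved from (7.6, 4.0) to (7.7, 4.6), a distance of √(0.1² + 0.6²) ≈ 0.6.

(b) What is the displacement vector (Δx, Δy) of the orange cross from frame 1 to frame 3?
(0.0, 1.8)

The orange cross was at (2.2, 7.4) in frame 1 and (2.2, 9.2) in frame 3.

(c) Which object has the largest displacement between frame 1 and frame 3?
the blue pentagon

(moved 6.2; next 5.3)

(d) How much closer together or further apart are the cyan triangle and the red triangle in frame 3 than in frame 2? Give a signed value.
+0.3

Distance in frame 2: 5.2. Distance in frame 3: 5.5.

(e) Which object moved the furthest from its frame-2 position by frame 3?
the blue cross

(moved 4.0; next 3.3)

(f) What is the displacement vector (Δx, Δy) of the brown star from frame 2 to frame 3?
(-2.1, 2.6)

The brown star was at (7.7, 5.6) in frame 2 and (5.6, 8.2) in frame 3.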